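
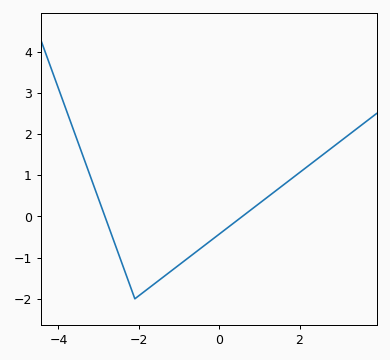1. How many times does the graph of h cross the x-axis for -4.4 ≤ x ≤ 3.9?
2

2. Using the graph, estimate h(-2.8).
-0.1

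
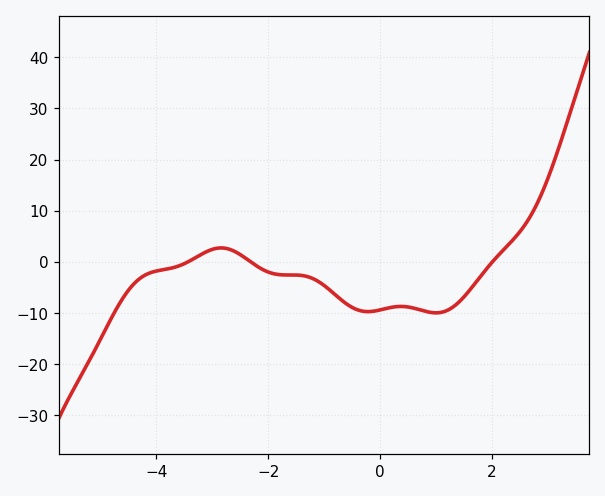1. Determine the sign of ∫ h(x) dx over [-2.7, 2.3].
negative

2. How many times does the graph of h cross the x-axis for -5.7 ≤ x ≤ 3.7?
3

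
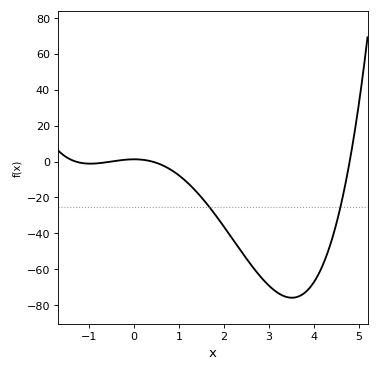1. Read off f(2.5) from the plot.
-54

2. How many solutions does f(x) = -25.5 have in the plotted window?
2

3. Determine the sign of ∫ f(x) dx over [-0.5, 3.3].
negative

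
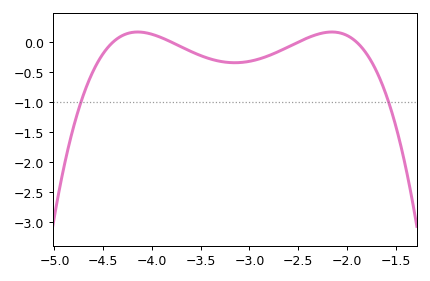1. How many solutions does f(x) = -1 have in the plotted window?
2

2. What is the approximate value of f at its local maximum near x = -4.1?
0.169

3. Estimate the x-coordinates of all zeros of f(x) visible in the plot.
-4.4, -3.8, -2.5, -1.9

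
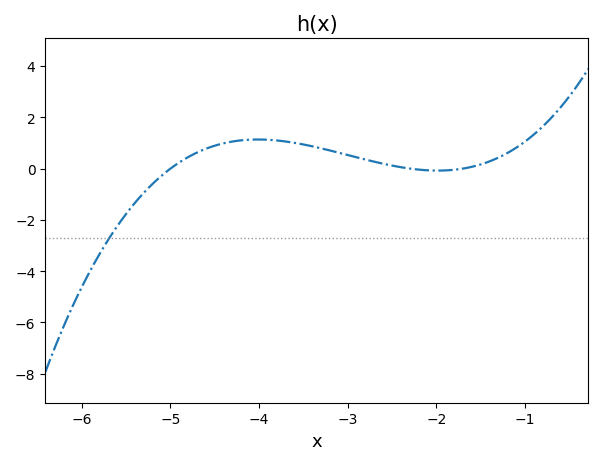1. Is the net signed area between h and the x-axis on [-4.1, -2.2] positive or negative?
positive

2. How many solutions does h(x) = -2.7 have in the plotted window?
1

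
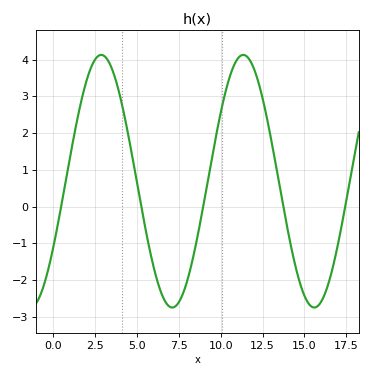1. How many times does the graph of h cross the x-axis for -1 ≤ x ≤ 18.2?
5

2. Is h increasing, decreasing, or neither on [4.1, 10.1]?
neither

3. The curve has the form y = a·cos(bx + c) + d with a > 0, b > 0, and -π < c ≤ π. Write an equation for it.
y = 3.44cos(0.74x - 2.1) + 0.69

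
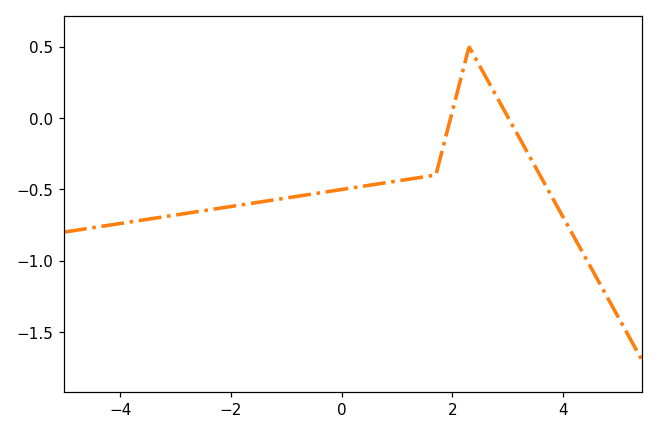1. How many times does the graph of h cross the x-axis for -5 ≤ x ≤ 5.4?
2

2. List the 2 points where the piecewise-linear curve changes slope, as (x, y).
(1.7, -0.4); (2.3, 0.5)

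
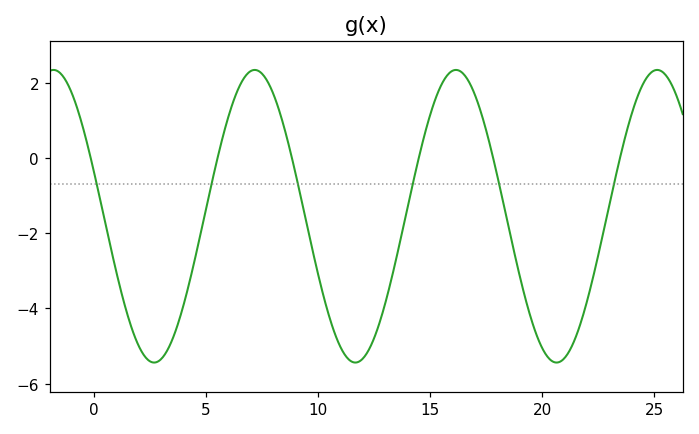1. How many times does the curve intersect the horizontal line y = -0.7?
6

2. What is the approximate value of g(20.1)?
-5.2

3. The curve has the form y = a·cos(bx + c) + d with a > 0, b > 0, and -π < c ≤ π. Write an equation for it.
y = 3.89cos(0.7x + 1.3) - 1.55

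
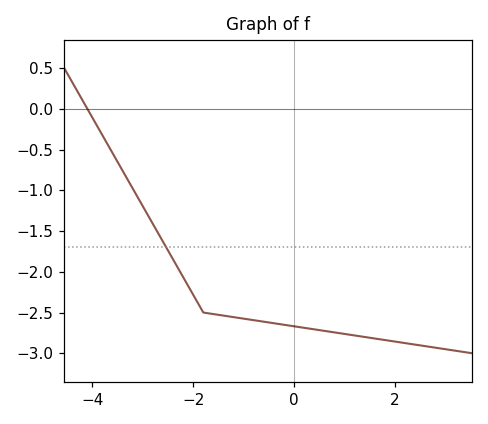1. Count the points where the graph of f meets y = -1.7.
1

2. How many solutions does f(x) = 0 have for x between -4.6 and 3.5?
1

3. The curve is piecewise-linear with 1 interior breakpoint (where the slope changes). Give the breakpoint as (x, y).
(-1.8, -2.5)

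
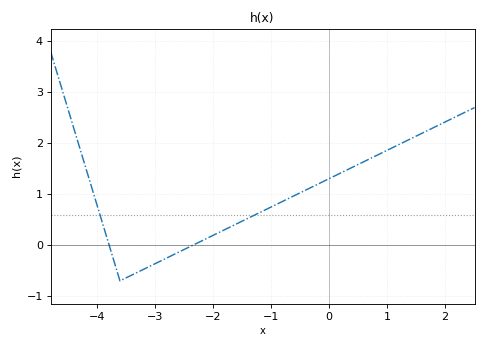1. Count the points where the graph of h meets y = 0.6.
2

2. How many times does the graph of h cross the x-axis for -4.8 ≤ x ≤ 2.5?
2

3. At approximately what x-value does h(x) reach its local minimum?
-3.6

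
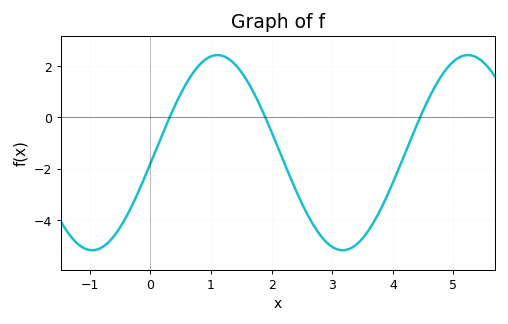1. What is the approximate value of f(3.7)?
-4.01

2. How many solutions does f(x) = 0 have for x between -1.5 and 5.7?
3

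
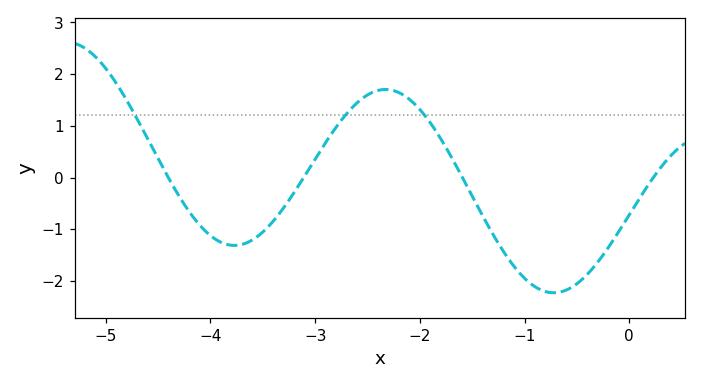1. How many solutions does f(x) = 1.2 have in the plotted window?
3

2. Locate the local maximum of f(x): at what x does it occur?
-2.3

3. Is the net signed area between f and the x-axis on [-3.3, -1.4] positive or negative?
positive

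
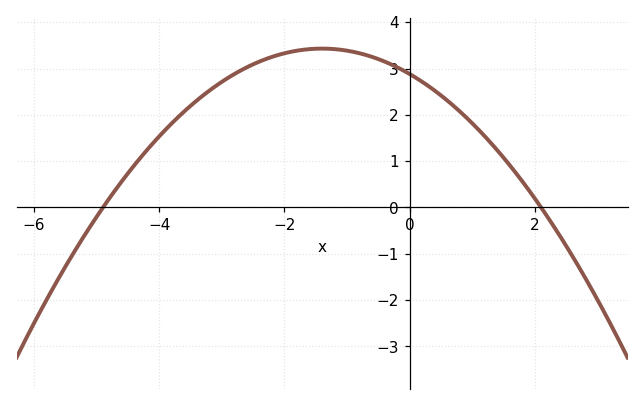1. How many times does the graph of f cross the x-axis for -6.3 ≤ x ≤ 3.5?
2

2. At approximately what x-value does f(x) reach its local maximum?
-1.4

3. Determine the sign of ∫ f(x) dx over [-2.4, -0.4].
positive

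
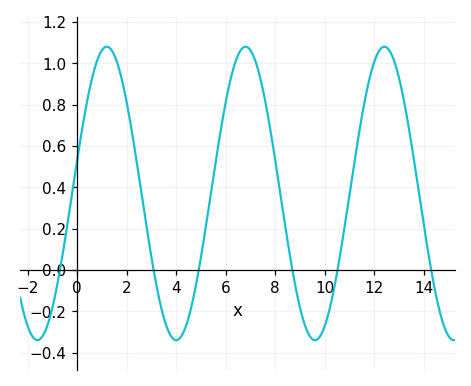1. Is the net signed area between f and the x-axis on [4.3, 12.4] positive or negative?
positive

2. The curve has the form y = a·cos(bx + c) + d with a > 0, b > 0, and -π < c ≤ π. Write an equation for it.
y = 0.71cos(1.12x - 1.34) + 0.37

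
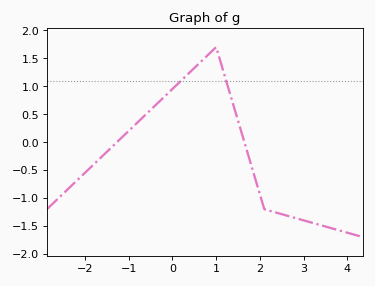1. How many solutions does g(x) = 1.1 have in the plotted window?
2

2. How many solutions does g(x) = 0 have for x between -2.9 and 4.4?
2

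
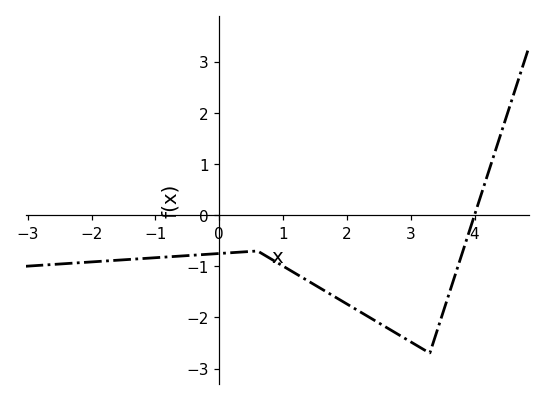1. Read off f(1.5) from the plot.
-1.37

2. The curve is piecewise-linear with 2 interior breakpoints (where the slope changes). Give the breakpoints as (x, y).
(0.6, -0.7); (3.3, -2.7)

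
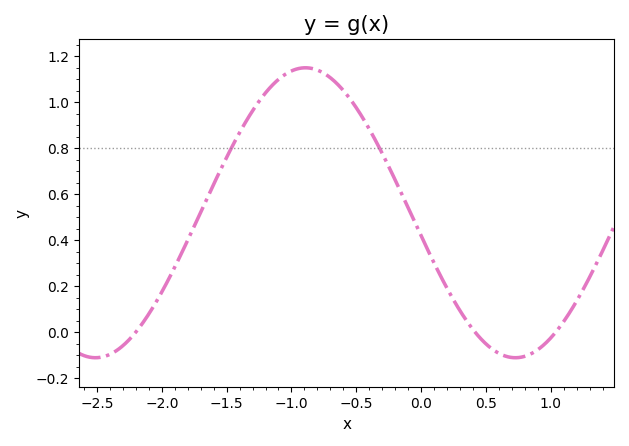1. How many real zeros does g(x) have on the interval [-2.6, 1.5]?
3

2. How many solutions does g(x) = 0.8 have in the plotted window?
2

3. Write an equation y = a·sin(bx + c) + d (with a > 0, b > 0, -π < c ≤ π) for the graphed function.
y = 0.63sin(1.9x - 3) + 0.52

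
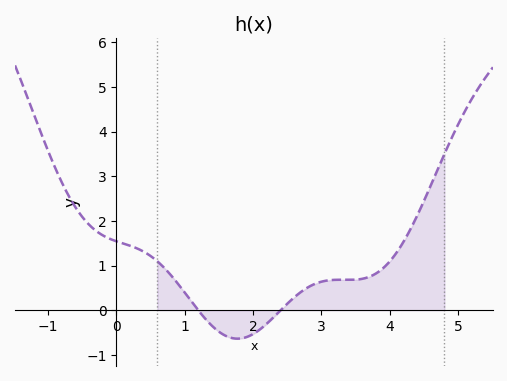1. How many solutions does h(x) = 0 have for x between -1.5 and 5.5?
2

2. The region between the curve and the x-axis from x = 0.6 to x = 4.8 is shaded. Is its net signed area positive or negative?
positive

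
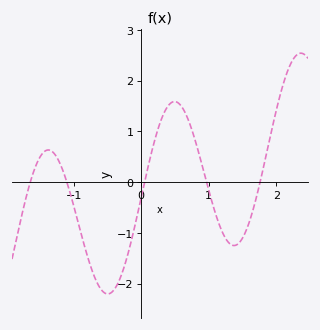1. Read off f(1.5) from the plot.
-1.1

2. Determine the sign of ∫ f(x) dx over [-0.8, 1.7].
negative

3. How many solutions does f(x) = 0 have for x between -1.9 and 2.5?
5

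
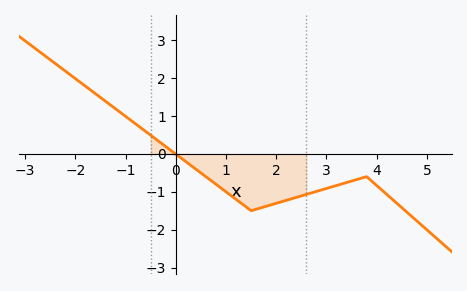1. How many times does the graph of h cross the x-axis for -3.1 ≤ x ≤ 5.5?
1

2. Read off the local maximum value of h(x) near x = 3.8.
-0.6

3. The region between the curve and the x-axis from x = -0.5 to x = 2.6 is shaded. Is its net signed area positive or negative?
negative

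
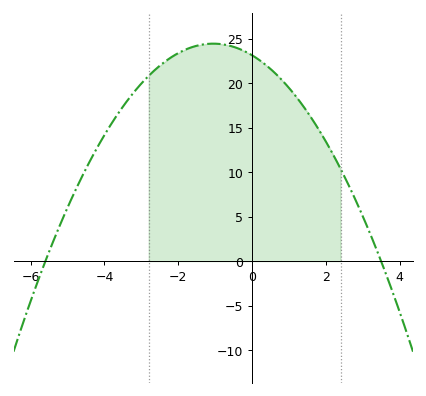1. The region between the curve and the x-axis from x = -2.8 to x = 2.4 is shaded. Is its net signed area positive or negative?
positive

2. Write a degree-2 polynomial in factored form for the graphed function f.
y = -1.18(x + 5.6)(x - 3.5)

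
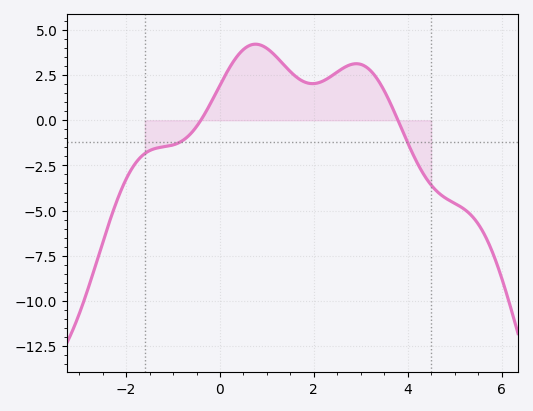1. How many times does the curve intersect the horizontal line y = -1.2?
2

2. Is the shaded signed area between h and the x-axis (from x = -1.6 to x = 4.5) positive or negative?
positive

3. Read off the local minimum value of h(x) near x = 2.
2.03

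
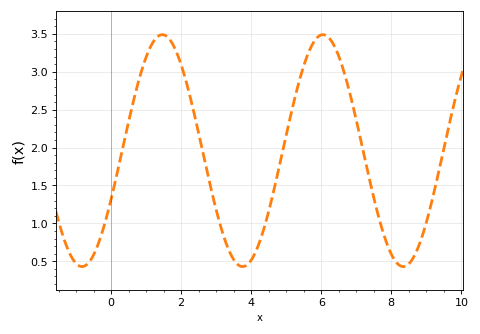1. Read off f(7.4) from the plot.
1.53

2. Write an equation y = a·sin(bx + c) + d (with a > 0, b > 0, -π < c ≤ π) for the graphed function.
y = 1.53sin(1.37x - 0.432) + 1.96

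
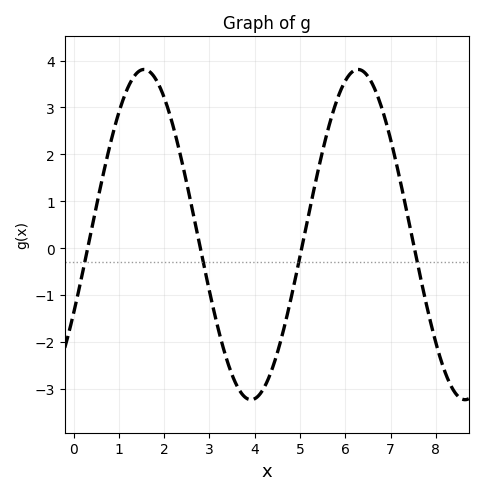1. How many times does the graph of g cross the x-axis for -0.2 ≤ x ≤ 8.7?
4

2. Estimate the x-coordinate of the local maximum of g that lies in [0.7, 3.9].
1.56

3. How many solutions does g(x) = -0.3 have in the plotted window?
4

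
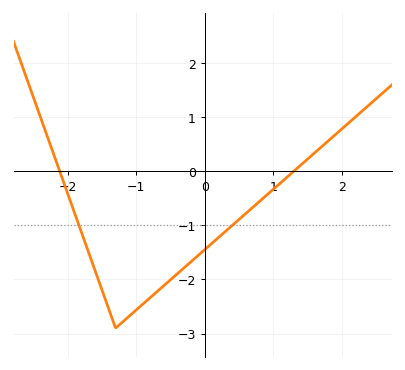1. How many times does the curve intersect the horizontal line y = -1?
2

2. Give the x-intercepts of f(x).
-2.1, 1.3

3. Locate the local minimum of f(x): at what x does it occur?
-1.3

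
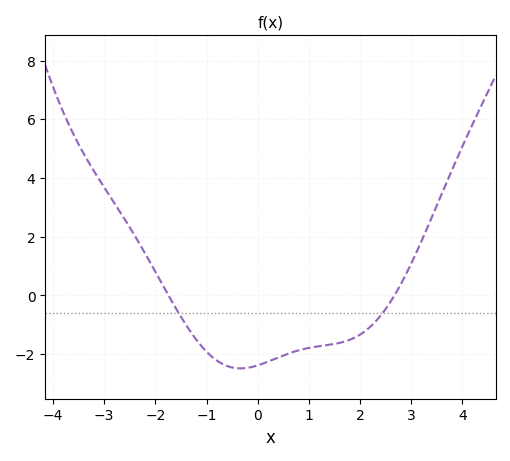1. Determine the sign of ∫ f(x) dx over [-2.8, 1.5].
negative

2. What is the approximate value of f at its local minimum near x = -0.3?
-2.49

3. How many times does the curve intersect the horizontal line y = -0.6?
2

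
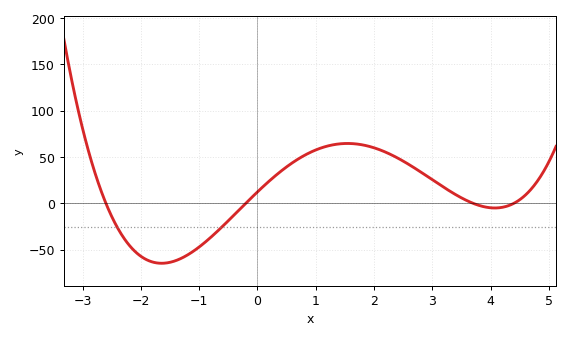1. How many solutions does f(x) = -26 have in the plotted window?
2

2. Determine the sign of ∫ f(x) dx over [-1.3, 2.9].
positive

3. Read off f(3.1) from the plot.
20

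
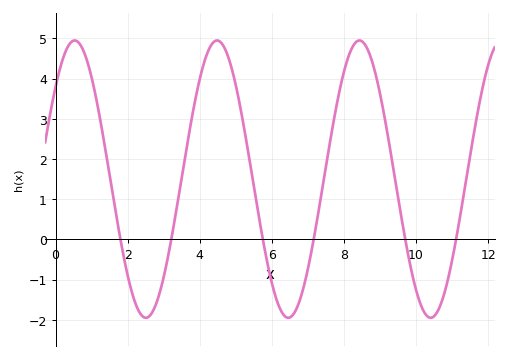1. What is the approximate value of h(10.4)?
-1.95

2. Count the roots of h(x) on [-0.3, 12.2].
6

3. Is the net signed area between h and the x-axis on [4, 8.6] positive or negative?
positive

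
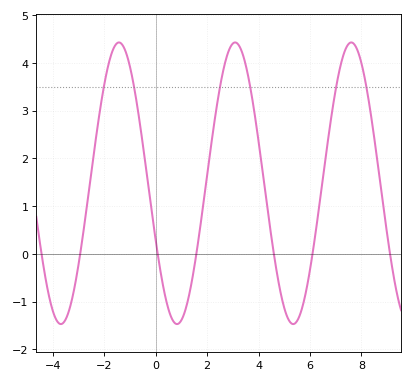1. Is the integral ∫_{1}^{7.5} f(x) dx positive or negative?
positive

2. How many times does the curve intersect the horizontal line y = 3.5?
6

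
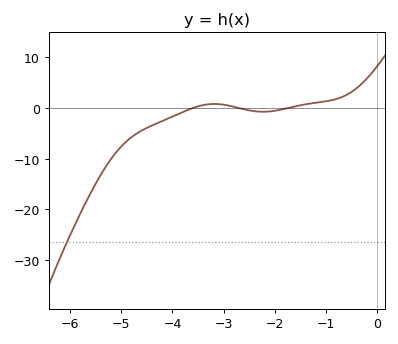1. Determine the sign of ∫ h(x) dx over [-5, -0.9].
negative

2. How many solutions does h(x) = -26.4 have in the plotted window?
1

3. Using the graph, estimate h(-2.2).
-1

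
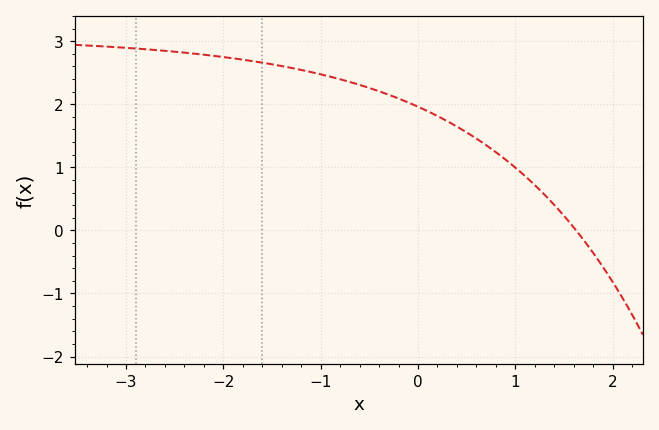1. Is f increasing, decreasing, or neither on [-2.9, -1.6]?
decreasing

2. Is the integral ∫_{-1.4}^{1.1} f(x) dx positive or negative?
positive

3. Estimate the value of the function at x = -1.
2.5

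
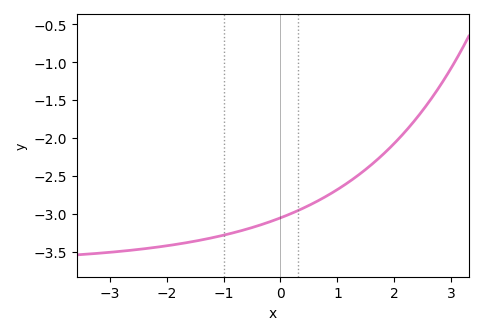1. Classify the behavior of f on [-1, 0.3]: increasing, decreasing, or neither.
increasing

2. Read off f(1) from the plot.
-2.7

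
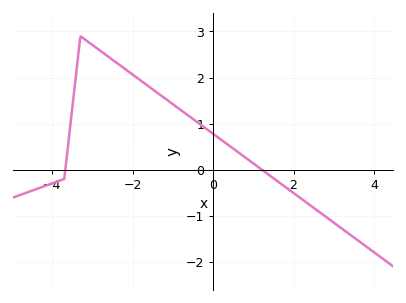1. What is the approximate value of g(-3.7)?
-0.2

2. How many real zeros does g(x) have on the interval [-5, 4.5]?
2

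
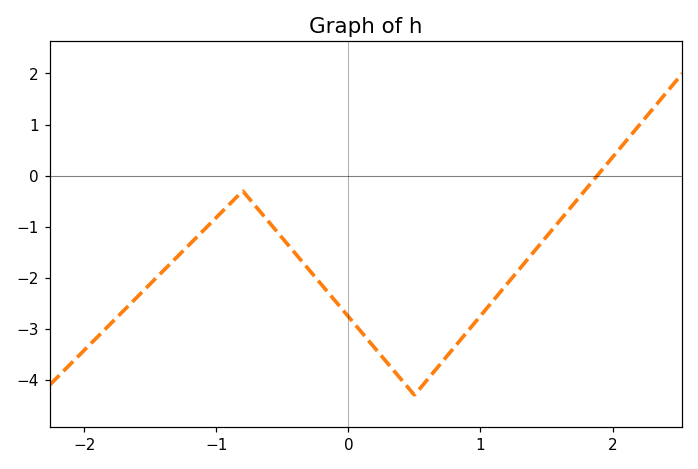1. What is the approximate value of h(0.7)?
-3.68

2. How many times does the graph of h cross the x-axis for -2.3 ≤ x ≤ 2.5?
1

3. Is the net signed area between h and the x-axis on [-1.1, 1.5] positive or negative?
negative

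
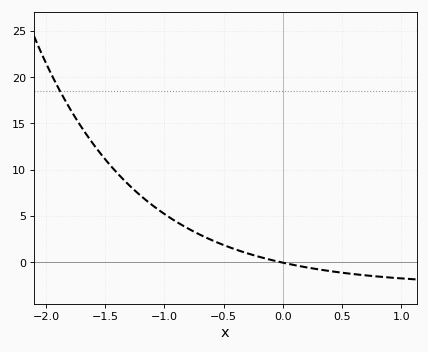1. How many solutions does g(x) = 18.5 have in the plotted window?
1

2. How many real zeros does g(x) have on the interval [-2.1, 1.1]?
1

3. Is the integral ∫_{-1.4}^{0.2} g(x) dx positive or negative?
positive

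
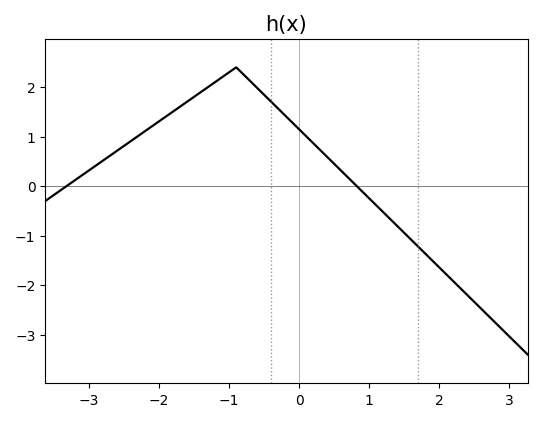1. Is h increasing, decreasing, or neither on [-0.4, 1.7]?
decreasing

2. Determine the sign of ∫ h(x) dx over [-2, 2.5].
positive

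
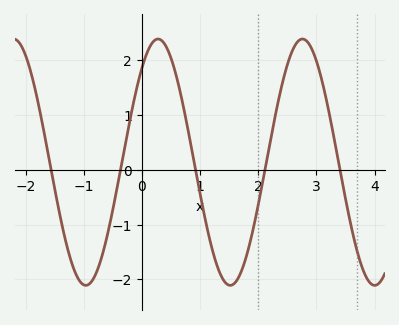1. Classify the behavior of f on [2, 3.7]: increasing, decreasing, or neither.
neither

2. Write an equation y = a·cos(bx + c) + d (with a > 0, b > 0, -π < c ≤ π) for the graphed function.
y = 2.25cos(2.5x - 0.7) + 0.14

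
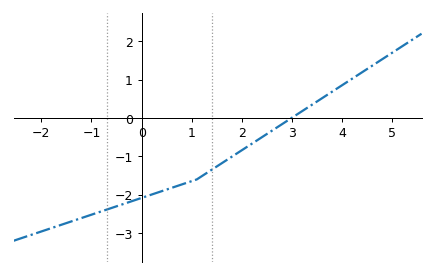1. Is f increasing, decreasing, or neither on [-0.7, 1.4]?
increasing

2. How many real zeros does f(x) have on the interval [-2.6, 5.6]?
1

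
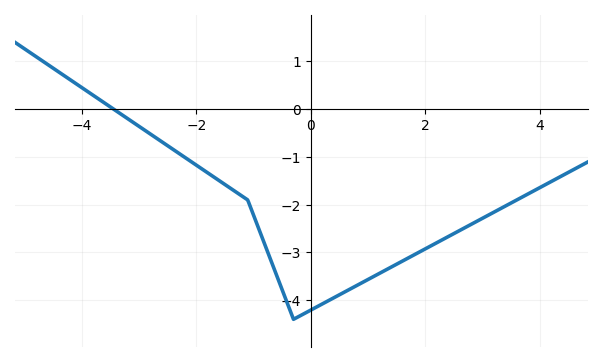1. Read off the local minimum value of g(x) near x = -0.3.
-4.4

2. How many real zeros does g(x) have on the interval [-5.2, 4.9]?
1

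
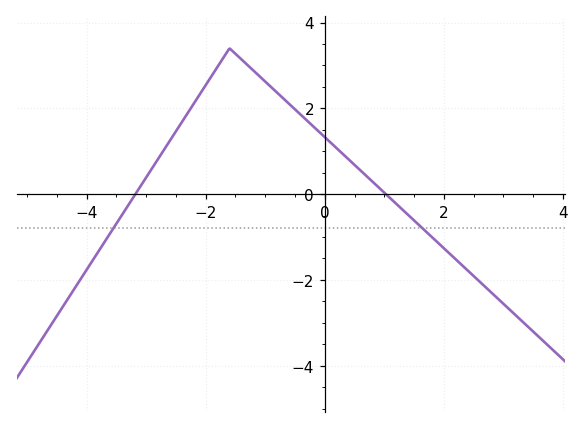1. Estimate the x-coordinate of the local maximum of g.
-1.6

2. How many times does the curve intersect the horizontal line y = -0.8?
2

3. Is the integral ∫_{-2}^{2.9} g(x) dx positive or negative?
positive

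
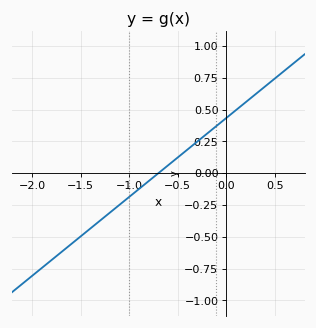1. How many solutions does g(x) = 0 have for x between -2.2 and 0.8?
1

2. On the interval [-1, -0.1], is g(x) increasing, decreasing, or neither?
increasing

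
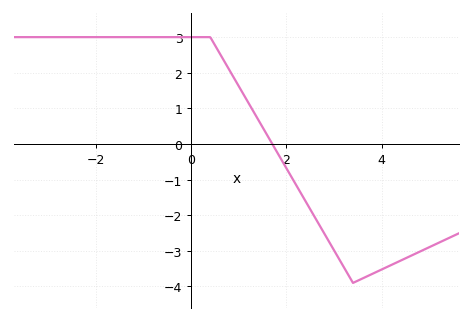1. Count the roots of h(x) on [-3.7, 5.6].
1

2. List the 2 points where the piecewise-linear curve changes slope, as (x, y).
(0.4, 3); (3.4, -3.9)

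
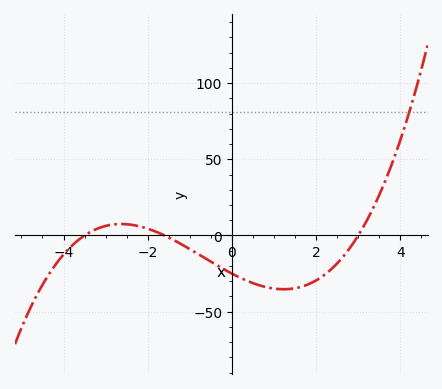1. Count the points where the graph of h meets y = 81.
1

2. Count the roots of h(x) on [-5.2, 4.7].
3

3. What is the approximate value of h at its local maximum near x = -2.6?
10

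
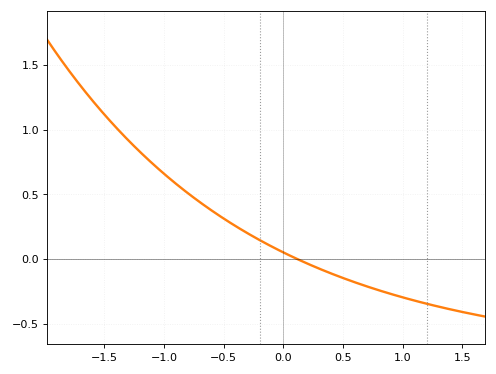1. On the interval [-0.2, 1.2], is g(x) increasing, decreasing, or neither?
decreasing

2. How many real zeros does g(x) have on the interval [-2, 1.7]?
1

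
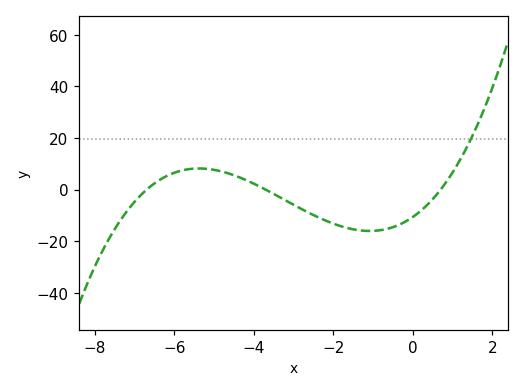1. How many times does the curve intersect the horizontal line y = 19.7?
1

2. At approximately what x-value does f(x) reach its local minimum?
-1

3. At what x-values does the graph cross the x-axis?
-6.8, -3.8, 0.6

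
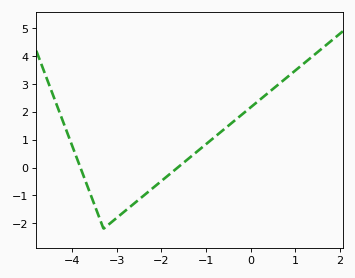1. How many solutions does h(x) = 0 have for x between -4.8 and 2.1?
2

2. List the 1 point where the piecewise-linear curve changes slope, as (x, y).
(-3.3, -2.2)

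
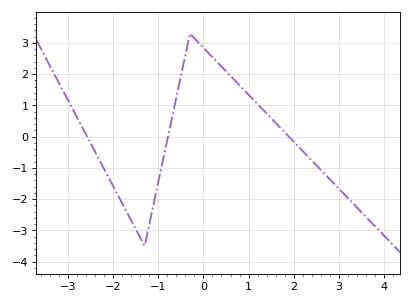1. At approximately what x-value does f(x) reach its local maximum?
-0.2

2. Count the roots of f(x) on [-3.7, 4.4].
3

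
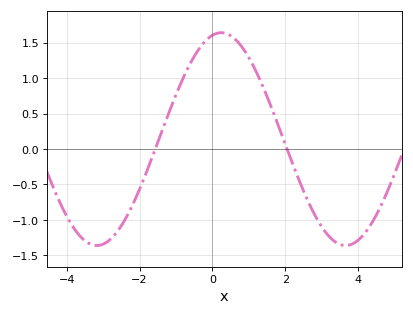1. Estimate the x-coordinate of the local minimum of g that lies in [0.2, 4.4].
3.6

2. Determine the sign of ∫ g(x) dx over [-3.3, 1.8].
positive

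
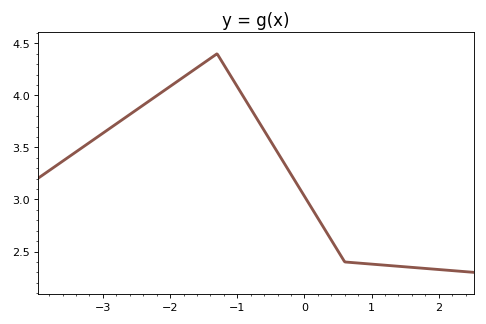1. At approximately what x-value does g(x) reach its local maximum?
-1.3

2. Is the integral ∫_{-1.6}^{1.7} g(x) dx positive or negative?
positive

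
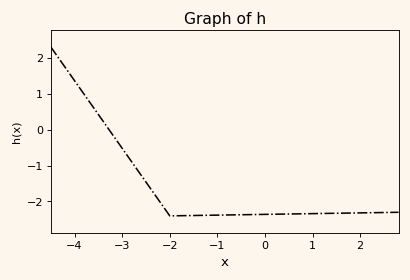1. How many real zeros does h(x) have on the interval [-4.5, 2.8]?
1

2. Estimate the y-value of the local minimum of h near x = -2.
-2.4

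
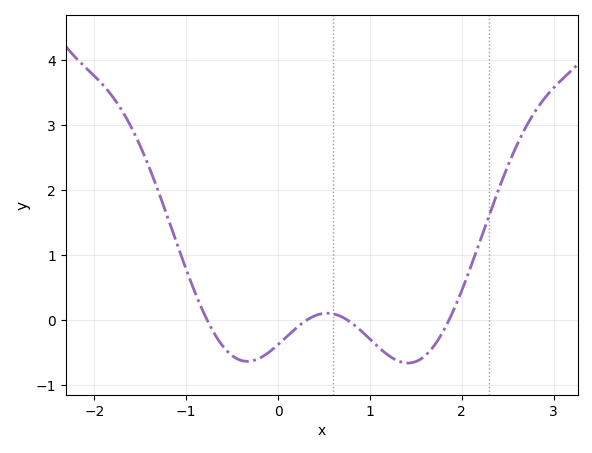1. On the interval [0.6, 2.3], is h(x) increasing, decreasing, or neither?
neither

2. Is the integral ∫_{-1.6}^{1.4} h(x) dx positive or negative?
positive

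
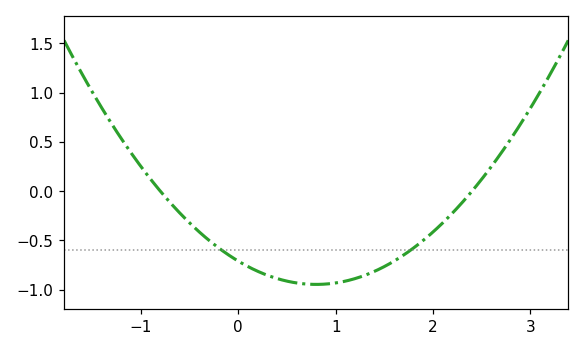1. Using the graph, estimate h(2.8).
0.55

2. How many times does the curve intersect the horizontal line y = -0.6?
2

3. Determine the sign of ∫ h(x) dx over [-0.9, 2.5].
negative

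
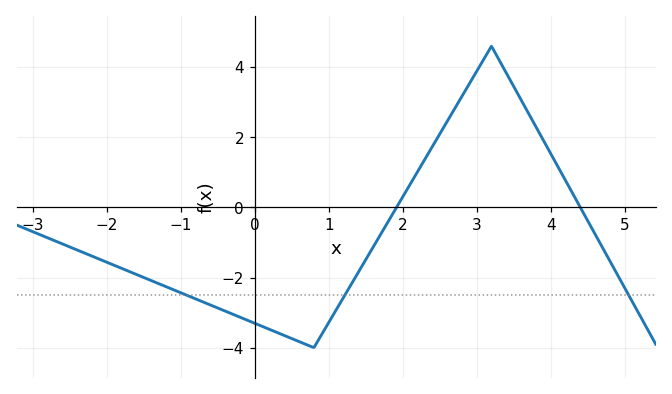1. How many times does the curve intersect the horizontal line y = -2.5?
3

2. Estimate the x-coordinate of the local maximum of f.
3.2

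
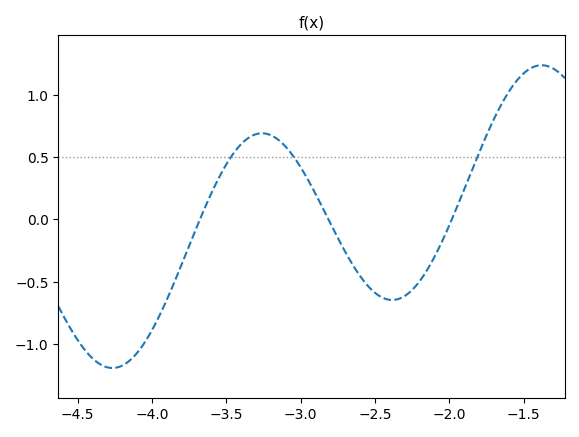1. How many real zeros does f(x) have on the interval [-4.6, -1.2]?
3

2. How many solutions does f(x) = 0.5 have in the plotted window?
3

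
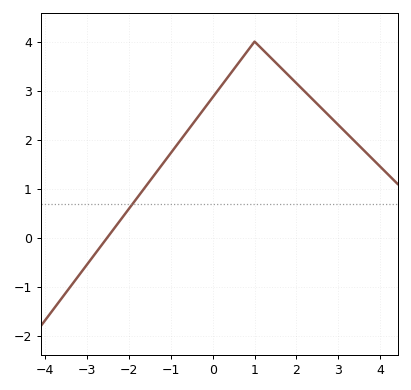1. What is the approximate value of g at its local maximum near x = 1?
4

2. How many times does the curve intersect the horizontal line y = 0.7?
1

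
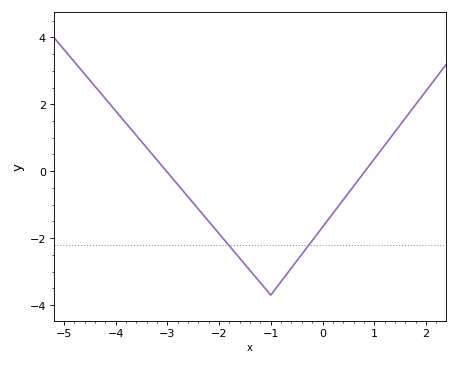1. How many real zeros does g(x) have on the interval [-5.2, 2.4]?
2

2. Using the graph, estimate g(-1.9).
-2.05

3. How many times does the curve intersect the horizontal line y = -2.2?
2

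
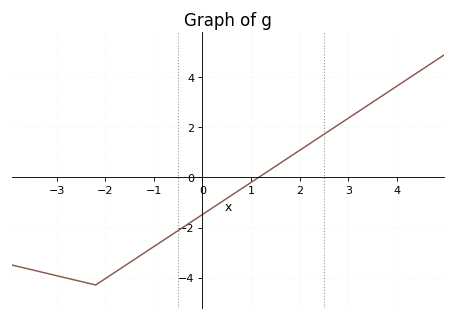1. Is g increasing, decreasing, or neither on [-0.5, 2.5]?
increasing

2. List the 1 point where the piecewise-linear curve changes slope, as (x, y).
(-2.2, -4.3)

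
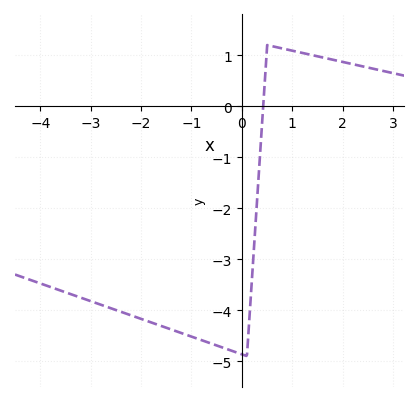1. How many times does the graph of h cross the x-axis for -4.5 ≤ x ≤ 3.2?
1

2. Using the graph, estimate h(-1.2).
-4.4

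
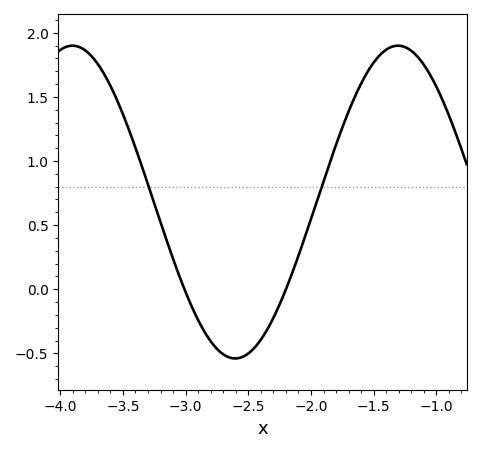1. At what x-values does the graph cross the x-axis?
-3, -2.2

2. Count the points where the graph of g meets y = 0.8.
2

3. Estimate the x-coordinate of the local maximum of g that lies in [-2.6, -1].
-1.3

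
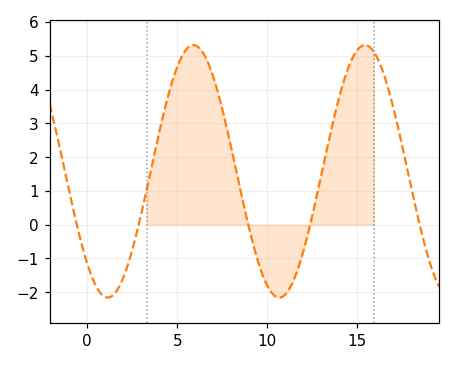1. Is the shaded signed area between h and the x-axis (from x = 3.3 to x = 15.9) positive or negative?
positive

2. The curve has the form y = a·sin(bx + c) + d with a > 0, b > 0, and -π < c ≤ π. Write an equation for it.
y = 3.74sin(0.66x - 2.32) + 1.58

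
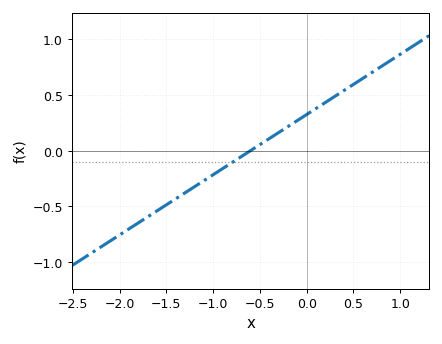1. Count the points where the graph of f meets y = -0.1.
1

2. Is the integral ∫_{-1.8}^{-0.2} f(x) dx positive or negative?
negative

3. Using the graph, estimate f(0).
0.3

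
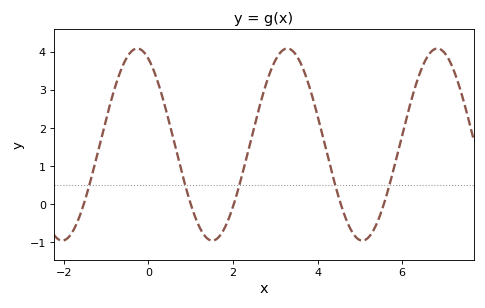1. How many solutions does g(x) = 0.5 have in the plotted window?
5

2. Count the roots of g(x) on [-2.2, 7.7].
5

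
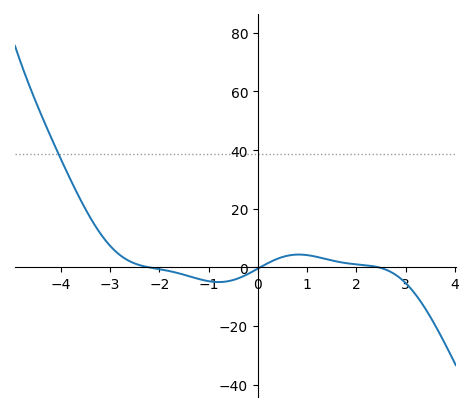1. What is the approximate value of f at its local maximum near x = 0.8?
4.36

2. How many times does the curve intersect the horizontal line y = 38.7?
1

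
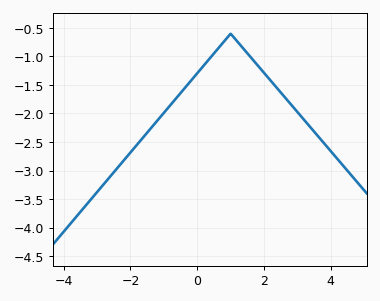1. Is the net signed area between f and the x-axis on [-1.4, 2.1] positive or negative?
negative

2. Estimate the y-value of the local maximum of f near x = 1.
-0.6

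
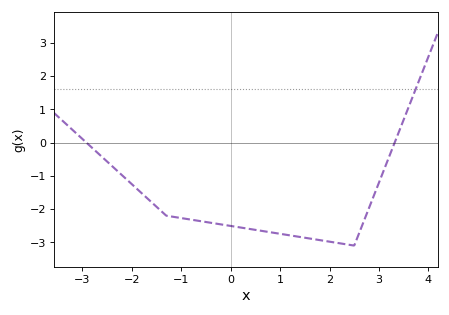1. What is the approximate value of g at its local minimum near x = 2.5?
-3.1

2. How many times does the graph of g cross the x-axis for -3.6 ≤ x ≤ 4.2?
2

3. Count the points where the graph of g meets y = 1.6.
1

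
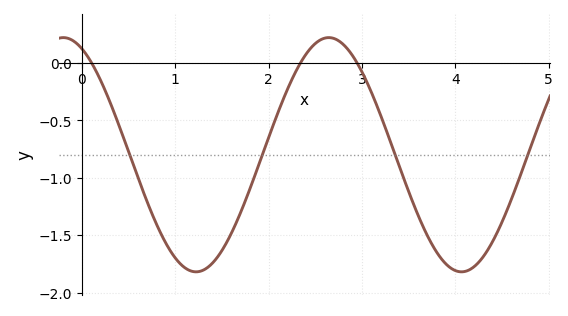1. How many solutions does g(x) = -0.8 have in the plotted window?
4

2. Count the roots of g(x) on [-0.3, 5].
3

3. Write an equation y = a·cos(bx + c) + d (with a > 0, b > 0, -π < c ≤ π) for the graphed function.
y = 1.02cos(2.21x + 0.44) - 0.8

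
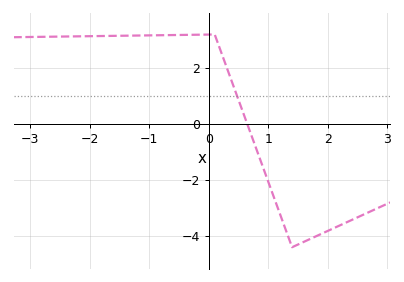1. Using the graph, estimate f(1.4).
-4.4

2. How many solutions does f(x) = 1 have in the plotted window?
1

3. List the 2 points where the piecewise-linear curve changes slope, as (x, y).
(0.1, 3.2); (1.4, -4.4)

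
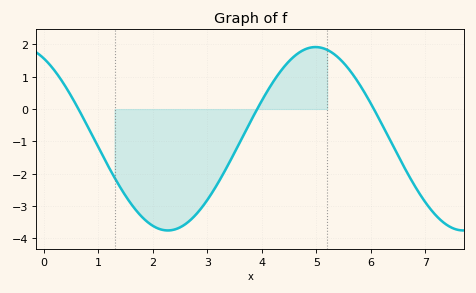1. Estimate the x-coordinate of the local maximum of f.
4.98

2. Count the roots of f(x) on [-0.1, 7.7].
3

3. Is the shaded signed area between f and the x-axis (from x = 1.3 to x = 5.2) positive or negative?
negative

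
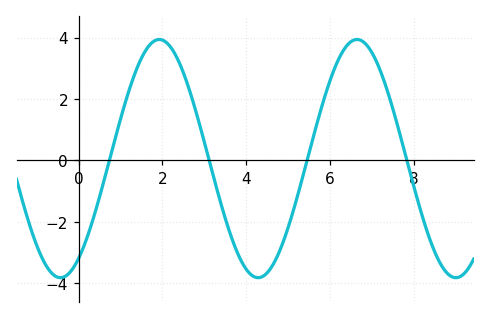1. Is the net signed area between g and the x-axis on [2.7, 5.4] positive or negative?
negative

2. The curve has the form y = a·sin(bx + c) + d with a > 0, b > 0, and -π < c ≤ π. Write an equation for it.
y = 3.88sin(1.33x - 0.99) + 0.06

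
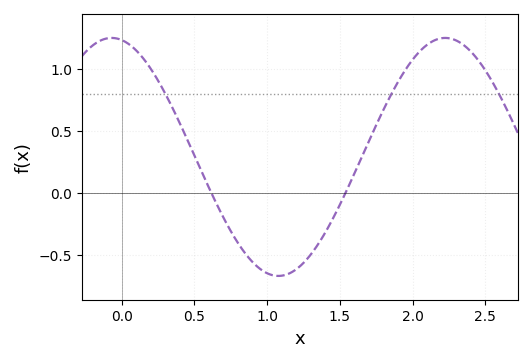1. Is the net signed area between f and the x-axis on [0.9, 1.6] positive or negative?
negative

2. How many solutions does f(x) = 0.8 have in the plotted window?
3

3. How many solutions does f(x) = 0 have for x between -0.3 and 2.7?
2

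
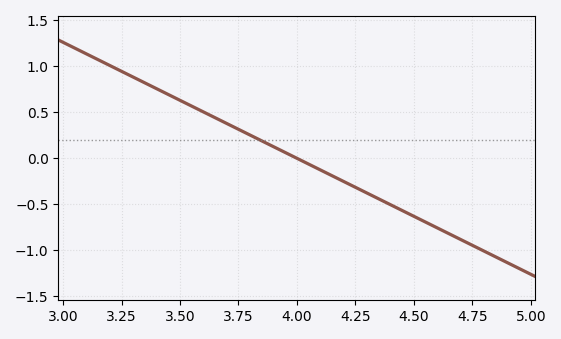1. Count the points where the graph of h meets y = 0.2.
1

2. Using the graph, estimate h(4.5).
-0.65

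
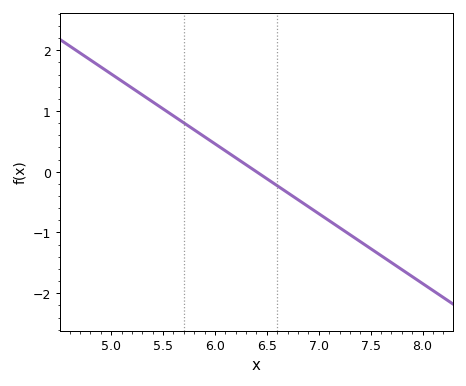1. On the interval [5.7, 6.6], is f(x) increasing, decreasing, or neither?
decreasing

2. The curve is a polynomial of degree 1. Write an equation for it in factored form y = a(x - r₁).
y = -1.15(x - 6.4)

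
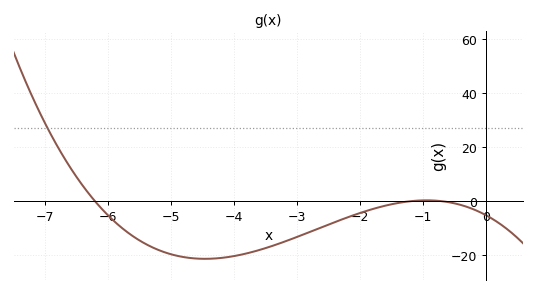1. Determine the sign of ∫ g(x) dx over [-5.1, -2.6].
negative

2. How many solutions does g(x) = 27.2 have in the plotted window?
1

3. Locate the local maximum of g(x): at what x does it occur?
-1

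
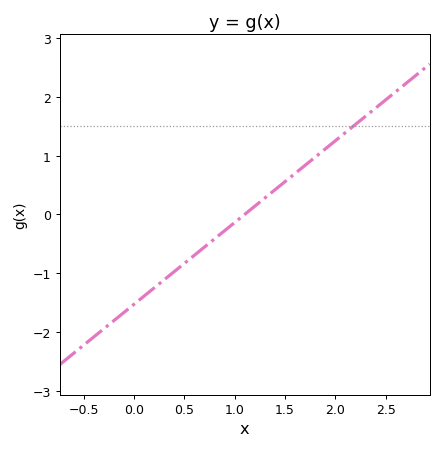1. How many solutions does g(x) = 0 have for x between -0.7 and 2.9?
1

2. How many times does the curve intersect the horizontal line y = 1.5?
1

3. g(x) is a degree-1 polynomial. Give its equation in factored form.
y = 1.39(x - 1.1)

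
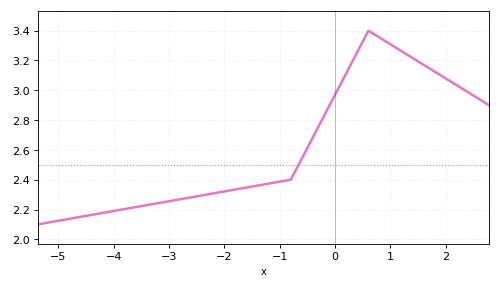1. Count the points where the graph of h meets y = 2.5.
1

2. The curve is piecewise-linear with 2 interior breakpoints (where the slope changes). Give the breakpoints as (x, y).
(-0.8, 2.4); (0.6, 3.4)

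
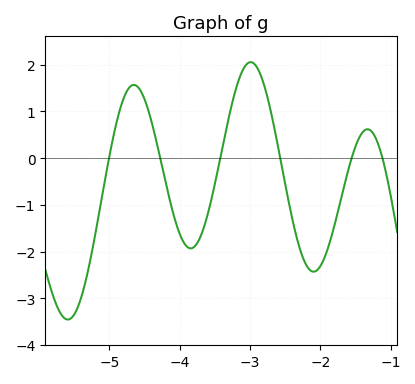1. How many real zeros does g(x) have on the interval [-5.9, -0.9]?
6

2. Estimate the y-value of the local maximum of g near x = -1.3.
0.618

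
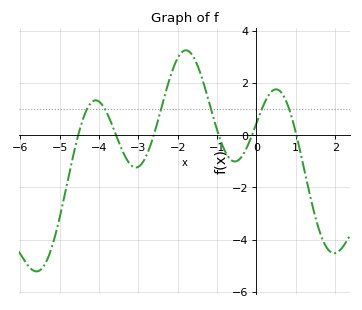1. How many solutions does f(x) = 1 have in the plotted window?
6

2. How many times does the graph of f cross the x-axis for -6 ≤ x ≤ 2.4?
6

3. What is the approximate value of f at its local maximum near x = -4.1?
1.4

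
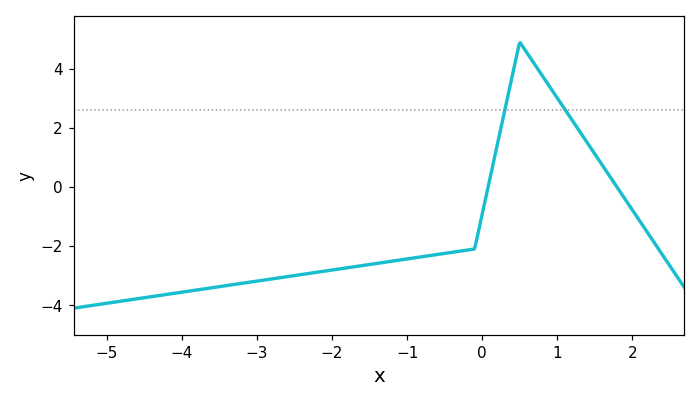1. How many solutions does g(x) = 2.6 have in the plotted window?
2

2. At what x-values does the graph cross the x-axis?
0.08, 1.8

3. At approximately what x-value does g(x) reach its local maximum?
0.501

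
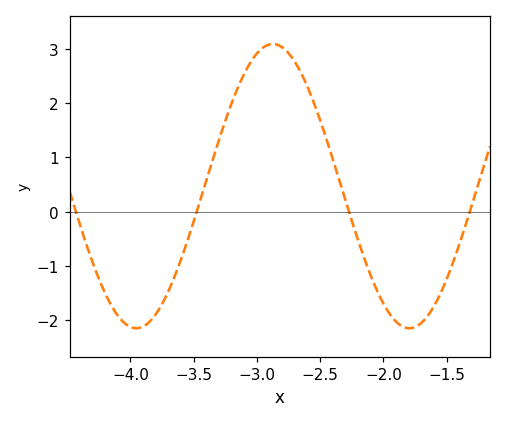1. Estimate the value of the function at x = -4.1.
-1.9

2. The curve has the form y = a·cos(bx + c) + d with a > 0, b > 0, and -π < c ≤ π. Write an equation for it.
y = 2.62cos(2.9x + 2.1) + 0.47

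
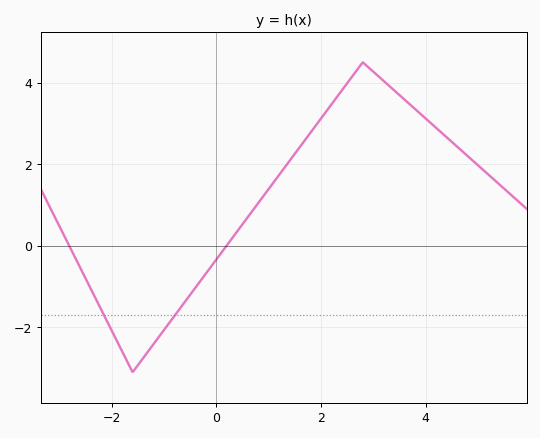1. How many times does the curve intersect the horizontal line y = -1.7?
2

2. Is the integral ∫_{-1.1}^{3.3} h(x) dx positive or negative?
positive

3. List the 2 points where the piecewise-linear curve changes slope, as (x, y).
(-1.6, -3.1); (2.8, 4.5)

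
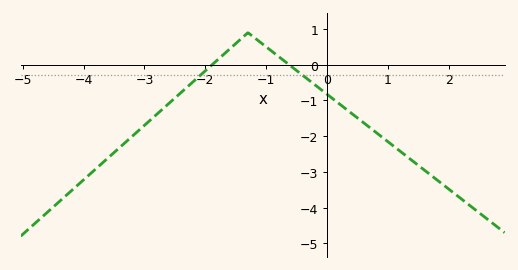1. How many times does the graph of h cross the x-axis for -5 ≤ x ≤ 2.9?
2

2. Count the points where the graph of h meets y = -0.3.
2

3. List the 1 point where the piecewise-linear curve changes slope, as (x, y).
(-1.3, 0.9)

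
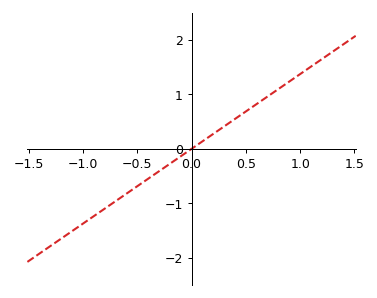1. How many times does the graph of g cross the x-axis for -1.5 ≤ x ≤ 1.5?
1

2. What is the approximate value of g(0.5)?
0.7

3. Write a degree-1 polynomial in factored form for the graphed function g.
y = 1.37(x - 0)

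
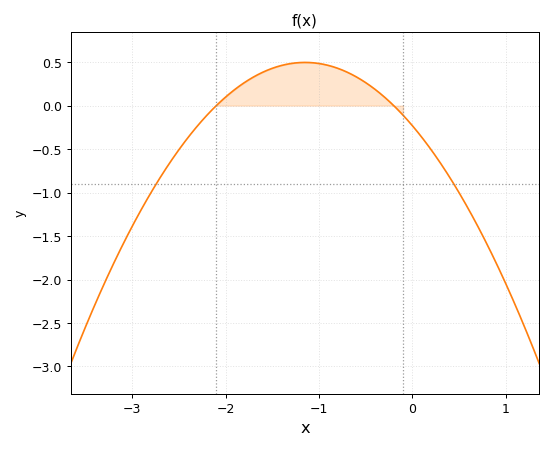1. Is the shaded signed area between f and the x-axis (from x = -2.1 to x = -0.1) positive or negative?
positive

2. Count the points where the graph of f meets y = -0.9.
2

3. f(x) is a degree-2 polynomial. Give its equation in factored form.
y = -0.55(x + 2.1)(x + 0.2)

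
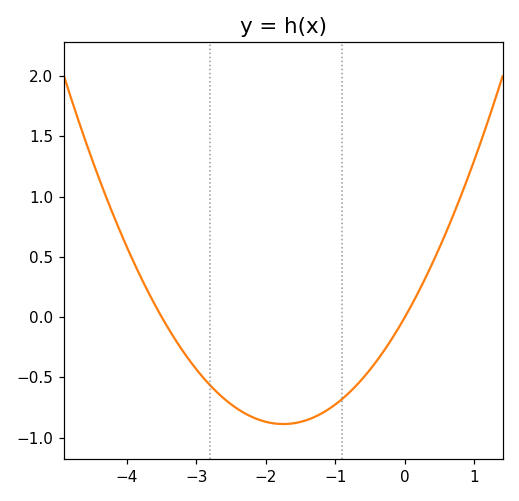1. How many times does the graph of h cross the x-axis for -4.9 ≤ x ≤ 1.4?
2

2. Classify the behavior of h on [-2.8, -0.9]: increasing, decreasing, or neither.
neither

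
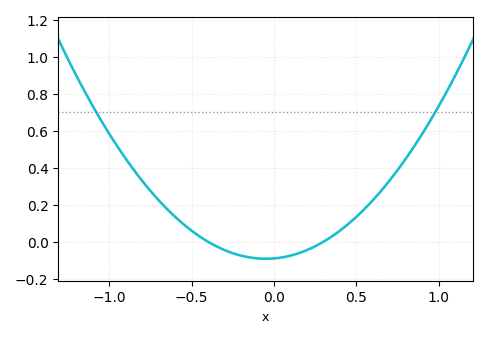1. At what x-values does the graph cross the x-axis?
-0.4, 0.3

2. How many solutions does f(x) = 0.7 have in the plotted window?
2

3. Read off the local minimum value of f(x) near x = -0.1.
-0.1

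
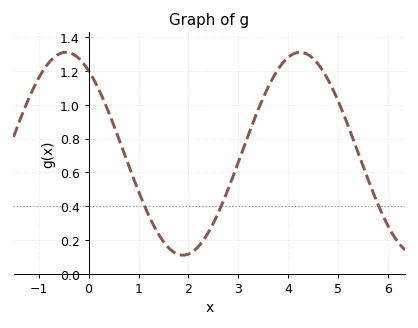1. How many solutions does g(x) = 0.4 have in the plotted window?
3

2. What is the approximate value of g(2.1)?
0.14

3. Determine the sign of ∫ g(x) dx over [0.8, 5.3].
positive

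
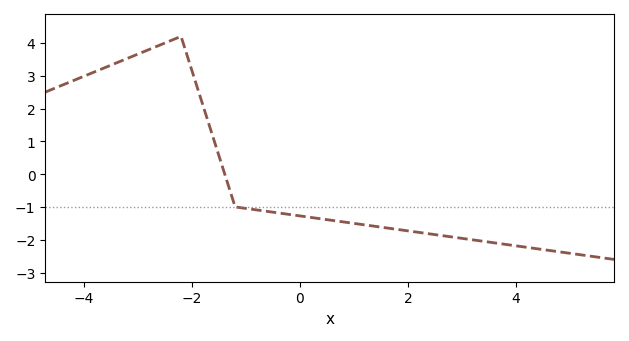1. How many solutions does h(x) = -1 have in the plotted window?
1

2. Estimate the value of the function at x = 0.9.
-1.5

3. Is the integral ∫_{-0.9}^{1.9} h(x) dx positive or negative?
negative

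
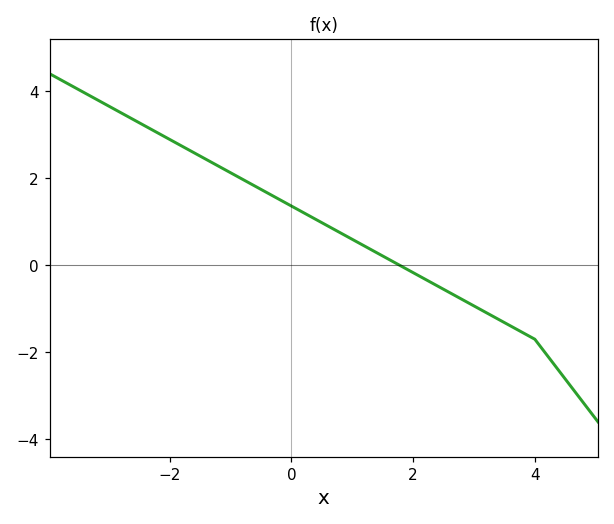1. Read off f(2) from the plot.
-0.17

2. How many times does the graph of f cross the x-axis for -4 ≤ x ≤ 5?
1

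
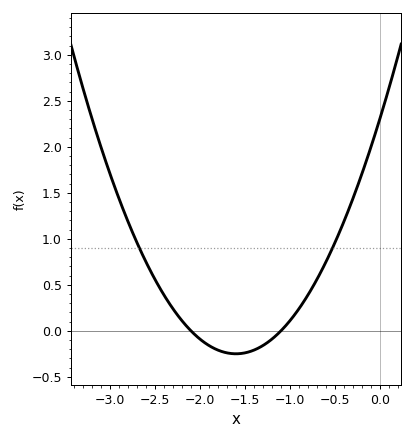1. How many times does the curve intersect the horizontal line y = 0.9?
2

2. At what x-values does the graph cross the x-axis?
-2.1, -1.1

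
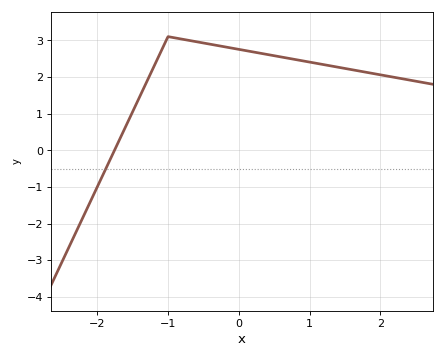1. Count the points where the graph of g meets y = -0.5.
1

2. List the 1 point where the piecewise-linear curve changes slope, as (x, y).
(-1, 3.1)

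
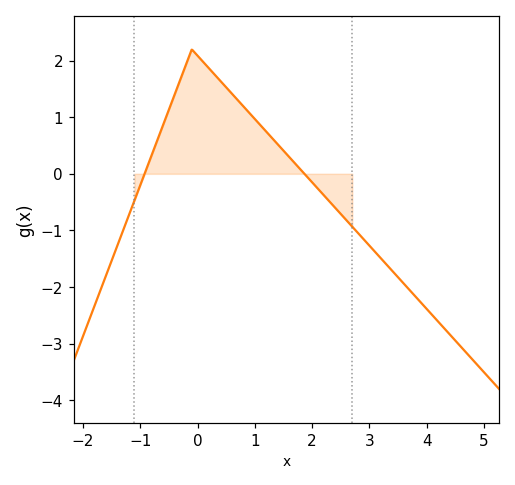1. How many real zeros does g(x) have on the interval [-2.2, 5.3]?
2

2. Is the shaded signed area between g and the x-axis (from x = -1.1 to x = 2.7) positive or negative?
positive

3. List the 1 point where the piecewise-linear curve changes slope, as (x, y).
(-0.1, 2.2)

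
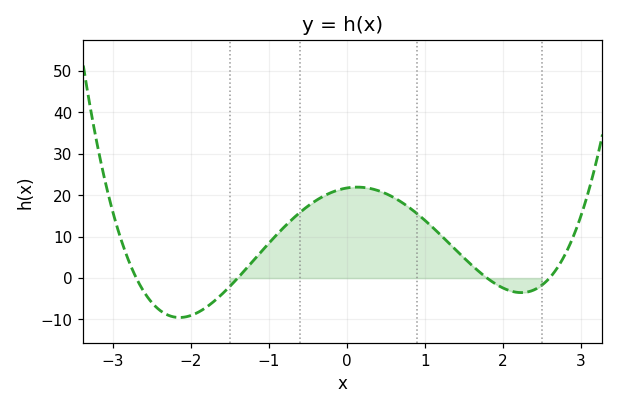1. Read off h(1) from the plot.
14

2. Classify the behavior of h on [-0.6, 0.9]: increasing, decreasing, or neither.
neither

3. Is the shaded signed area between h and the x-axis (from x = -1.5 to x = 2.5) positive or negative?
positive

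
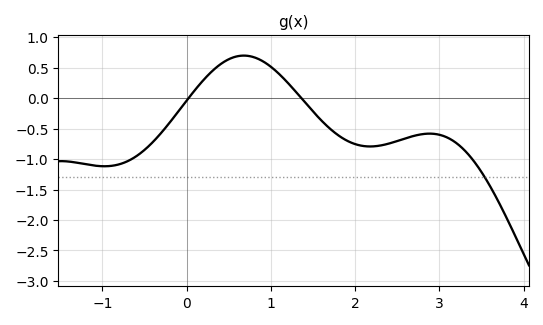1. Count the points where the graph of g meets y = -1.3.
1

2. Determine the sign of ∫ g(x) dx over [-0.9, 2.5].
negative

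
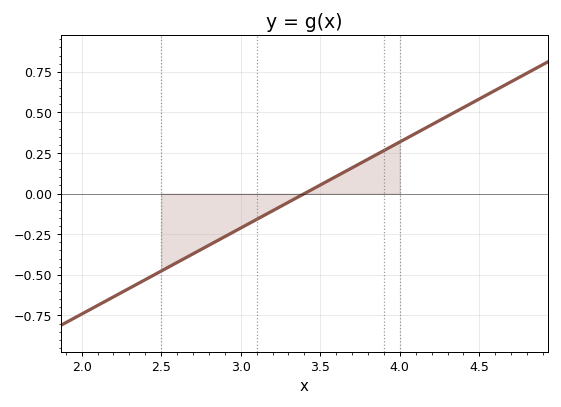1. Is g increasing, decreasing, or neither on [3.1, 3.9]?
increasing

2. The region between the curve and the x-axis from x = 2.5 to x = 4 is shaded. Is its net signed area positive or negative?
negative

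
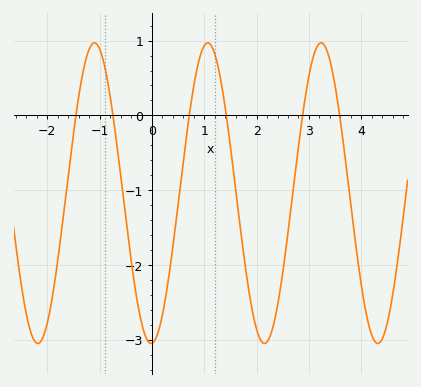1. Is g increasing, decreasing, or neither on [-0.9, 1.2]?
neither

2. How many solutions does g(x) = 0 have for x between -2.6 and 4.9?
6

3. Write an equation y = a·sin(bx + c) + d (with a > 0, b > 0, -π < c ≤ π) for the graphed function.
y = 2.01sin(2.9x - 1.52) - 1.04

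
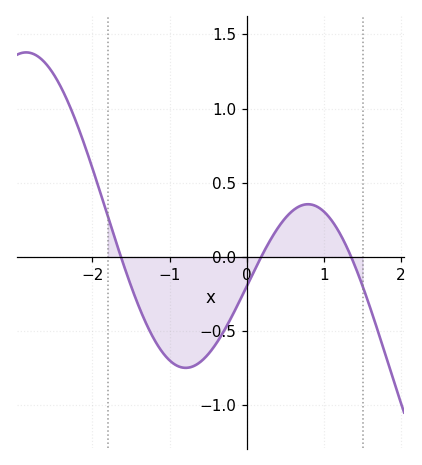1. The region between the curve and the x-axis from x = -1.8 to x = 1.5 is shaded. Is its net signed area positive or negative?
negative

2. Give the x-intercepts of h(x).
-1.6, 0.2, 1.4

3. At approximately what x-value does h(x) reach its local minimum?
-0.8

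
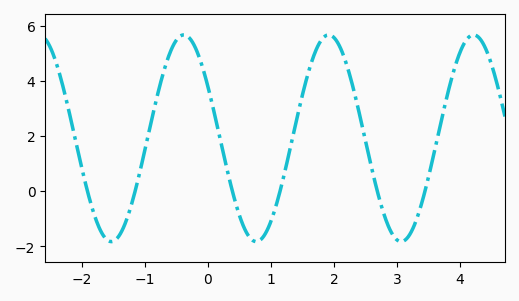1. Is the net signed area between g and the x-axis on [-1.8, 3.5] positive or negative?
positive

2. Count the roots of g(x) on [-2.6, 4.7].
6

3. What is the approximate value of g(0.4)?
-0.1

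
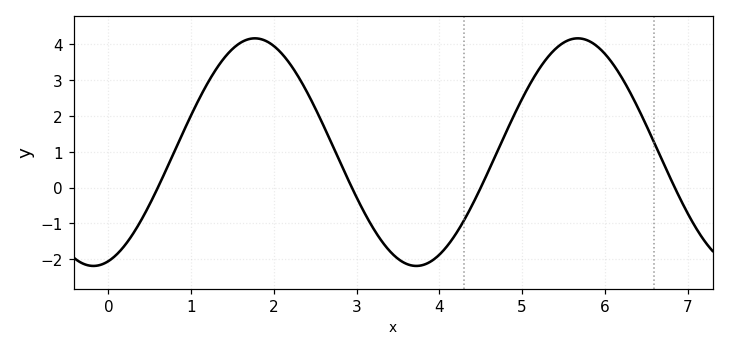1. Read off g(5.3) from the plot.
3.6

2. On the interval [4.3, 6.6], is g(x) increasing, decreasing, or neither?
neither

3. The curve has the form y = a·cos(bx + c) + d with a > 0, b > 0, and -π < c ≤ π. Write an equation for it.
y = 3.18cos(1.6x - 2.9) + 0.99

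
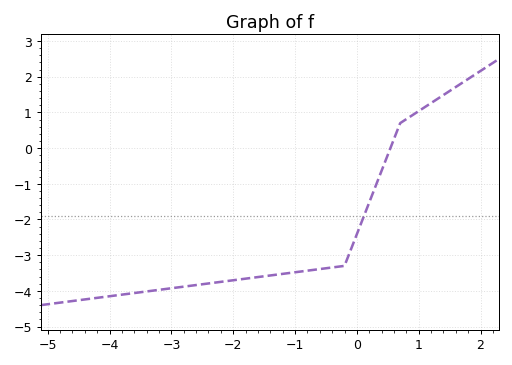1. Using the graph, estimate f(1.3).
1.4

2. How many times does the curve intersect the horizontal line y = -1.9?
1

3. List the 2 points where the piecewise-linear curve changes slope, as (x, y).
(-0.2, -3.3); (0.7, 0.7)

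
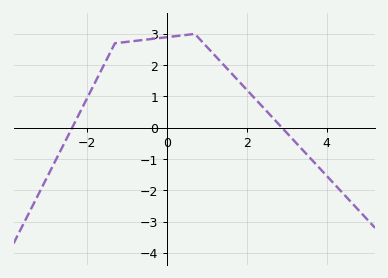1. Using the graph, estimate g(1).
2.59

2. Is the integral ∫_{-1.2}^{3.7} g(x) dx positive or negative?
positive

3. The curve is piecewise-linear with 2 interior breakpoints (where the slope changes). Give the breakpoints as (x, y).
(-1.3, 2.7); (0.7, 3)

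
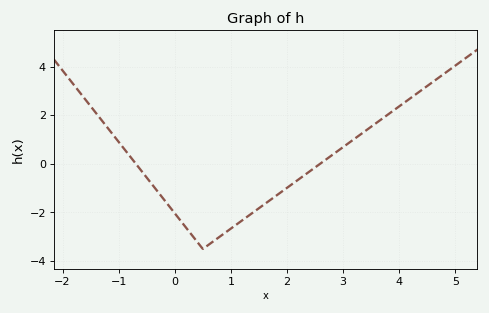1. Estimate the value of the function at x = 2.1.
-0.821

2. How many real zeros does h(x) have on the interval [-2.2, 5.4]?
2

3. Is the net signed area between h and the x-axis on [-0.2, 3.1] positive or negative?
negative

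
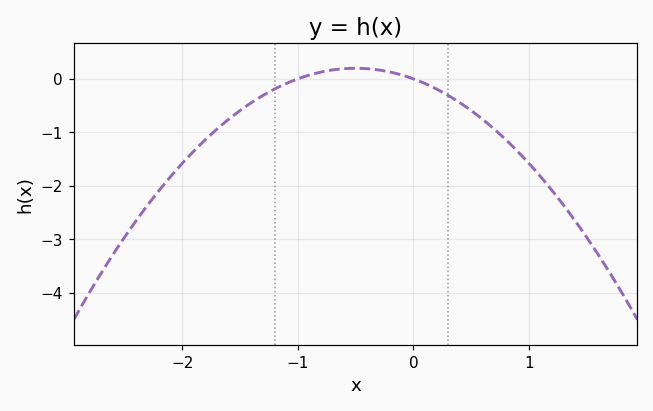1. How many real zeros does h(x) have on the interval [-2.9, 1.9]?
2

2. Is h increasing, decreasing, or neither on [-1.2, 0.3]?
neither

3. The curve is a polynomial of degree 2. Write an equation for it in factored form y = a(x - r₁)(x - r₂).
y = -0.79(x + 1)(x - 0)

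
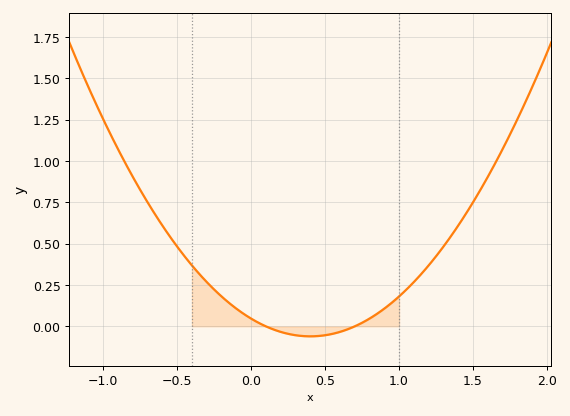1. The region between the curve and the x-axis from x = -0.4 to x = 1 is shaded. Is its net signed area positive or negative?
positive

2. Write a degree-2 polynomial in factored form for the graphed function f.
y = 0.67(x - 0.1)(x - 0.7)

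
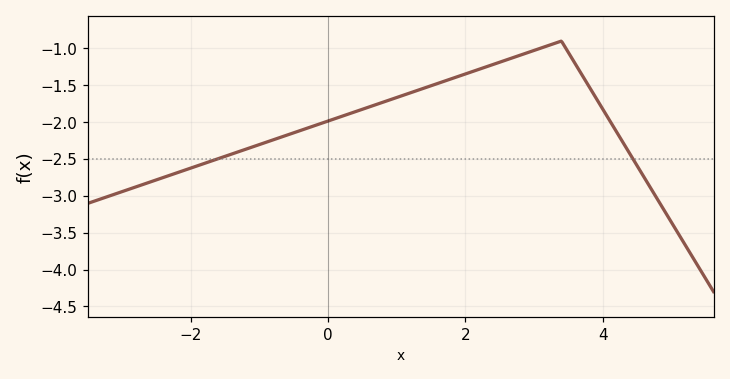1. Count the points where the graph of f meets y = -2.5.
2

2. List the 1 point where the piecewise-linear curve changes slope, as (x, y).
(3.4, -0.9)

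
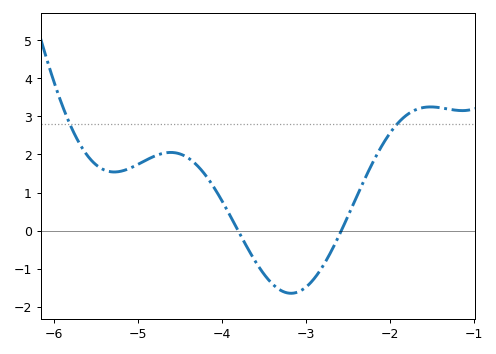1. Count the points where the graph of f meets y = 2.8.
2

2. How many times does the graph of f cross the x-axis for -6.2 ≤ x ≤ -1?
2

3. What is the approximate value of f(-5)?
1.7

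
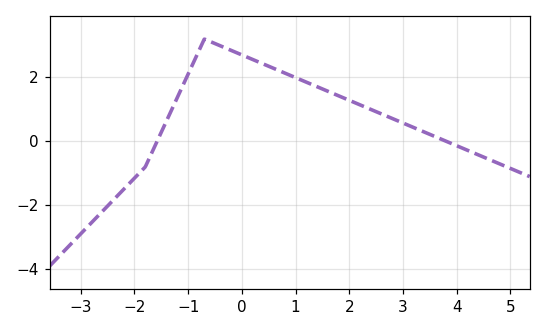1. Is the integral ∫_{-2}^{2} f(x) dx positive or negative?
positive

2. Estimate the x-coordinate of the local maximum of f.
-0.6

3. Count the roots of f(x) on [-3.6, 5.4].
2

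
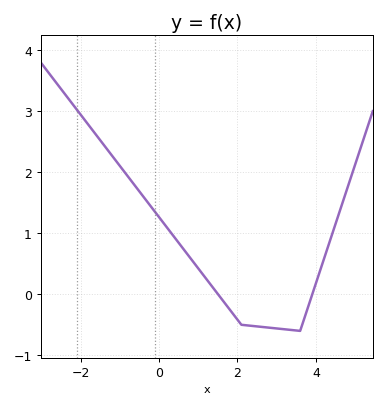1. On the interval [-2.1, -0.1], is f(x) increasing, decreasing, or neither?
decreasing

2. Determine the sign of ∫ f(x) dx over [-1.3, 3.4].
positive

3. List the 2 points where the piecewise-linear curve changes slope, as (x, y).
(2.1, -0.5); (3.6, -0.6)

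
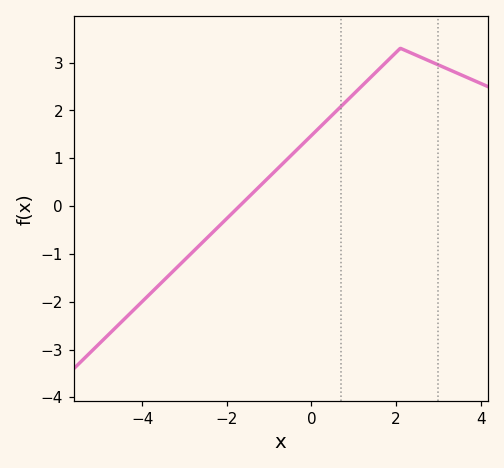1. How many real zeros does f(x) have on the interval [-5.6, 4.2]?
1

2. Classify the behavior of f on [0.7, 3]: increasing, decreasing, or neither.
neither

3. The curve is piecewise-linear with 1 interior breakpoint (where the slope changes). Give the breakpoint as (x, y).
(2.1, 3.3)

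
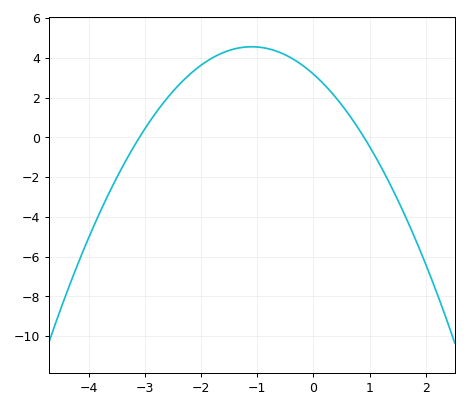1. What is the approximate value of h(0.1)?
3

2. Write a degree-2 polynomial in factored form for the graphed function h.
y = -1.14(x + 3.1)(x - 0.9)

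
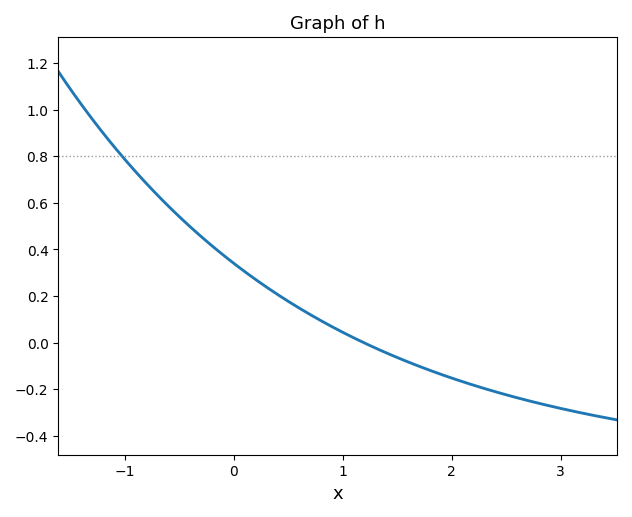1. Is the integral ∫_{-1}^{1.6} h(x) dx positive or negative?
positive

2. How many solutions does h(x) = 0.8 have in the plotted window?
1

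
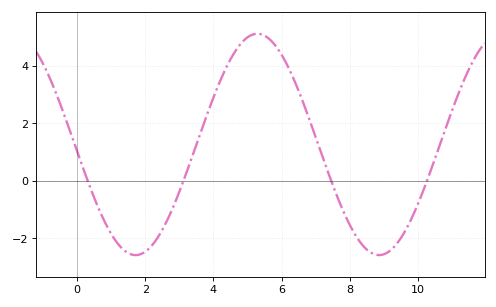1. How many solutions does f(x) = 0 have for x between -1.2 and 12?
4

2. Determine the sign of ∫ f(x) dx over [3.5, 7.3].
positive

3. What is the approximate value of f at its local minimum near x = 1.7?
-2.6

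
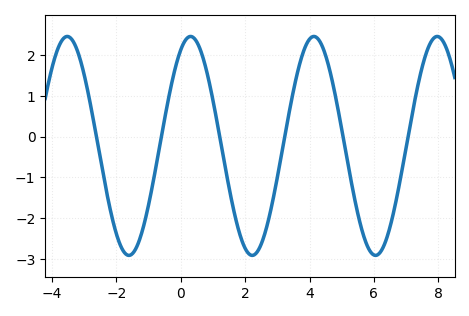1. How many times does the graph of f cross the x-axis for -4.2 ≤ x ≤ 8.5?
6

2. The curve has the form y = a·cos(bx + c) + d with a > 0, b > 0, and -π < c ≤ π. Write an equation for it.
y = 2.69cos(1.6x - 0.5) - 0.23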